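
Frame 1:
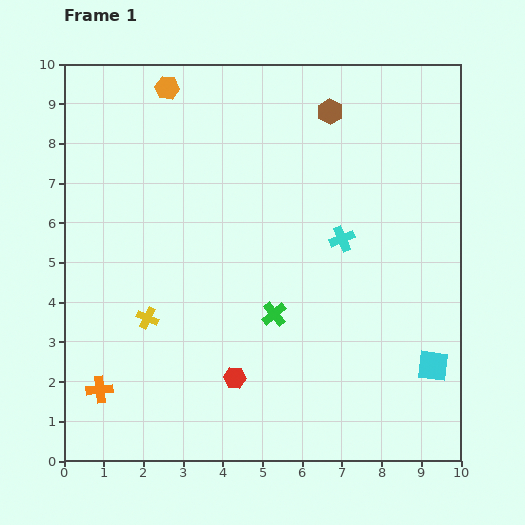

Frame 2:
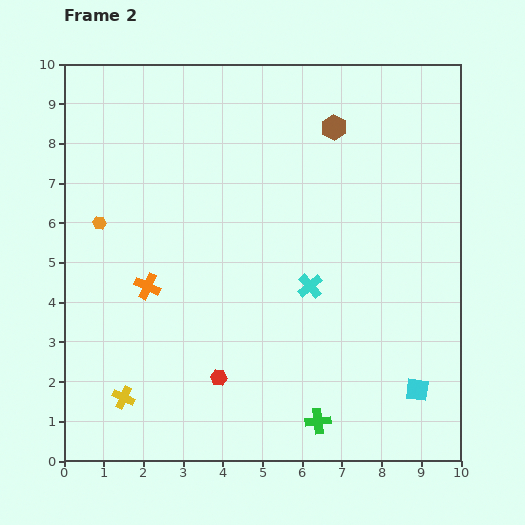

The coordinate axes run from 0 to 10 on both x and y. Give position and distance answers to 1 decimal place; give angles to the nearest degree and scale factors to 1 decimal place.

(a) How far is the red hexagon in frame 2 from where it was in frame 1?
0.4

The red hexagon moved from (4.3, 2.1) to (3.9, 2.1), a distance of √(0.4² + 0.0²) ≈ 0.4.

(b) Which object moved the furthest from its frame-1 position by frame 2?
the orange hexagon

(moved 3.8; next 2.9)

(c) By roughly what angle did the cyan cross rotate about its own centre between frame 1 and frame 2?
19° counter-clockwise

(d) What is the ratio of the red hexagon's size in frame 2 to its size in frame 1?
0.7×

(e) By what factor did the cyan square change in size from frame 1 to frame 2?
0.8×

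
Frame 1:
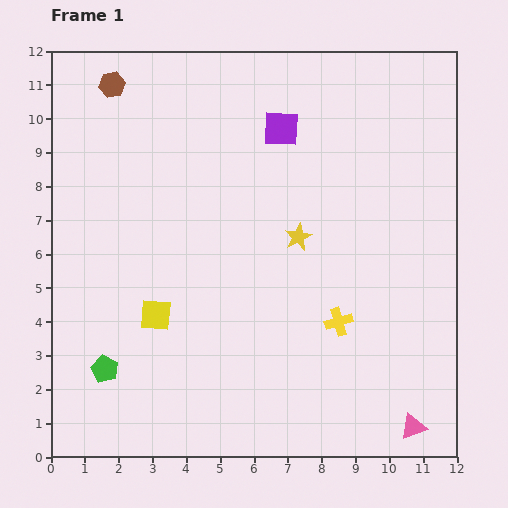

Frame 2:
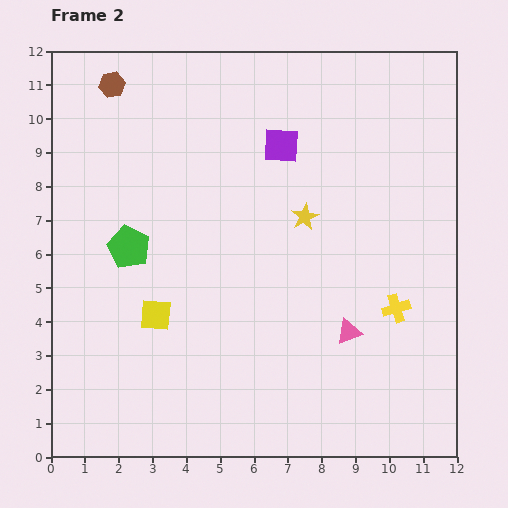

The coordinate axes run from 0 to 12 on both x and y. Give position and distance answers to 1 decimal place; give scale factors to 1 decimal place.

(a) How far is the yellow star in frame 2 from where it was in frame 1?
0.6

The yellow star moved from (7.3, 6.5) to (7.5, 7.1), a distance of √(0.2² + 0.6²) ≈ 0.6.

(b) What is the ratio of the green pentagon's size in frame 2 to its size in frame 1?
1.6×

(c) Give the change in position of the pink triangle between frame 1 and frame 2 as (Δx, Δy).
(-1.9, 2.8)

The pink triangle was at (10.7, 0.9) in frame 1 and (8.8, 3.7) in frame 2.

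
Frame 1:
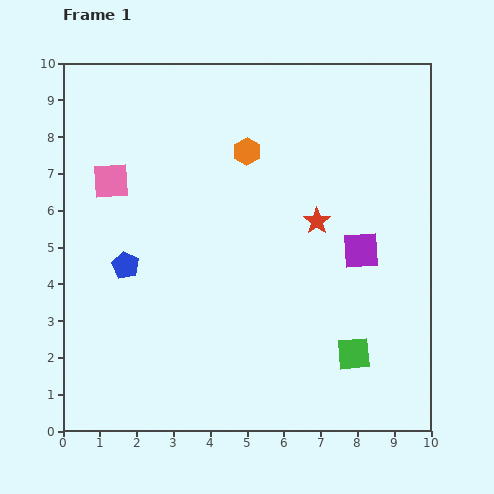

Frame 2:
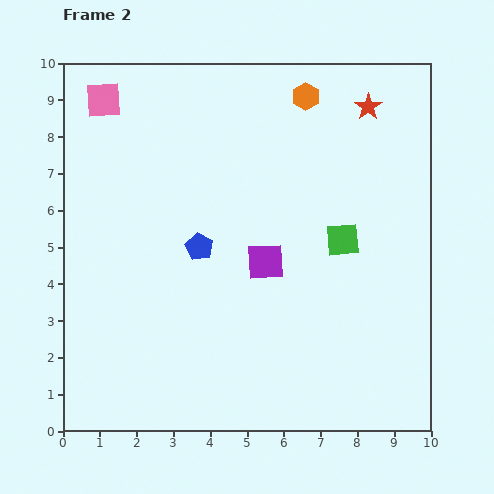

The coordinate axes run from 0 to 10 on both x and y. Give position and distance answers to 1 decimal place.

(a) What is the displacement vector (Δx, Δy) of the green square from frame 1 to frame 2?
(-0.3, 3.1)

The green square was at (7.9, 2.1) in frame 1 and (7.6, 5.2) in frame 2.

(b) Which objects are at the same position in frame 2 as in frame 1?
none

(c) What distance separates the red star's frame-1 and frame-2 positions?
3.4

The red star moved from (6.9, 5.7) to (8.3, 8.8), a distance of √(1.4² + 3.1²) ≈ 3.4.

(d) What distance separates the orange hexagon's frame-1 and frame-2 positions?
2.2

The orange hexagon moved from (5.0, 7.6) to (6.6, 9.1), a distance of √(1.6² + 1.5²) ≈ 2.2.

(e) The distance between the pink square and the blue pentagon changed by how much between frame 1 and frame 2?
+2.5

Distance in frame 1: 2.3. Distance in frame 2: 4.8.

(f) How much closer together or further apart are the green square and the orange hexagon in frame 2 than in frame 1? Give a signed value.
-2.2

Distance in frame 1: 6.2. Distance in frame 2: 4.0.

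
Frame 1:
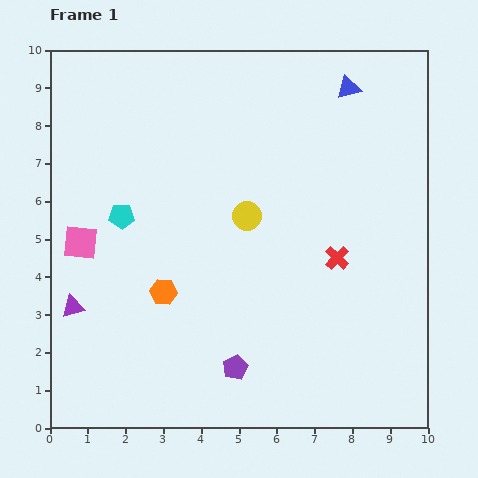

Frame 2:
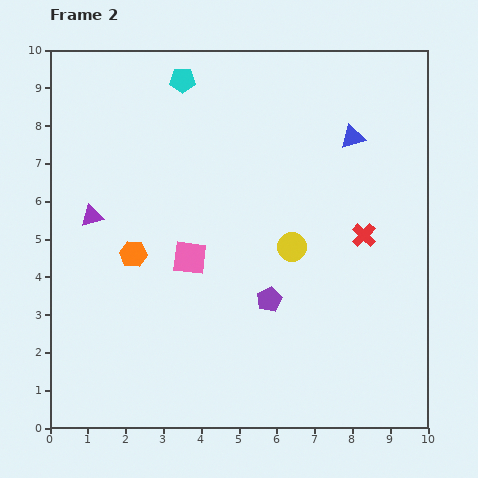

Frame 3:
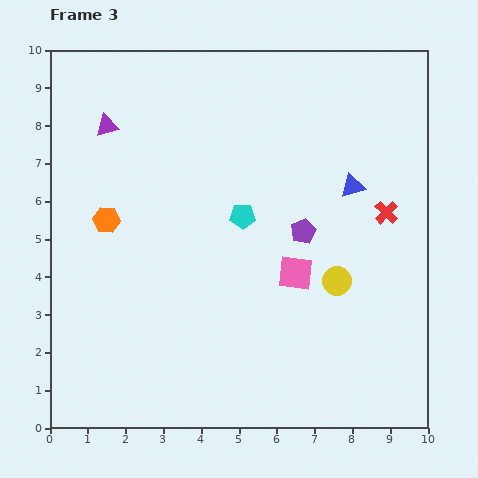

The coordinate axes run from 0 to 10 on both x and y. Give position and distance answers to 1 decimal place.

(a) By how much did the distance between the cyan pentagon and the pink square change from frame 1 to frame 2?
+3.4

Distance in frame 1: 1.3. Distance in frame 2: 4.7.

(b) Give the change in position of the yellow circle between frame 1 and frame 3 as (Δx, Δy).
(2.4, -1.7)

The yellow circle was at (5.2, 5.6) in frame 1 and (7.6, 3.9) in frame 3.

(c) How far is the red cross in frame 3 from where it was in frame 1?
1.8

The red cross moved from (7.6, 4.5) to (8.9, 5.7), a distance of √(1.3² + 1.2²) ≈ 1.8.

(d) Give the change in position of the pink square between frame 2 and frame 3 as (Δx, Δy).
(2.8, -0.4)

The pink square was at (3.7, 4.5) in frame 2 and (6.5, 4.1) in frame 3.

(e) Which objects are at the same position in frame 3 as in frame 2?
none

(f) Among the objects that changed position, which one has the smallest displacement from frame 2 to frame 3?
the red cross

(moved 0.8)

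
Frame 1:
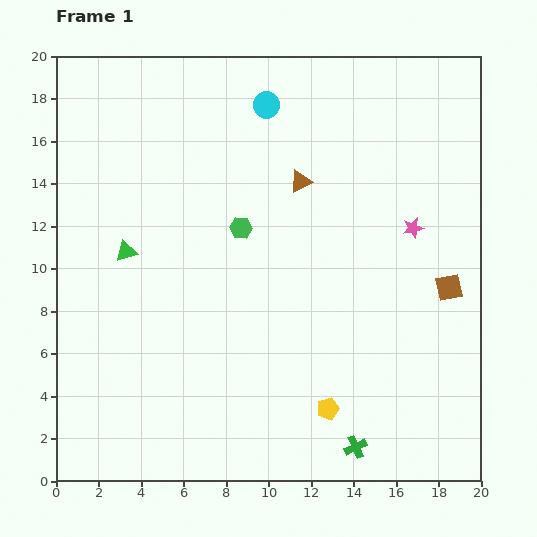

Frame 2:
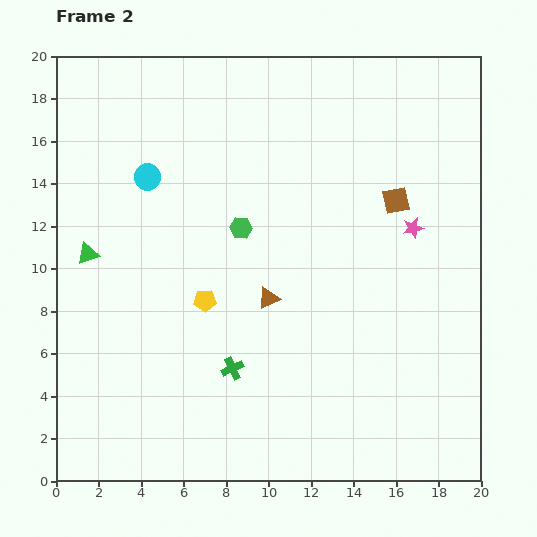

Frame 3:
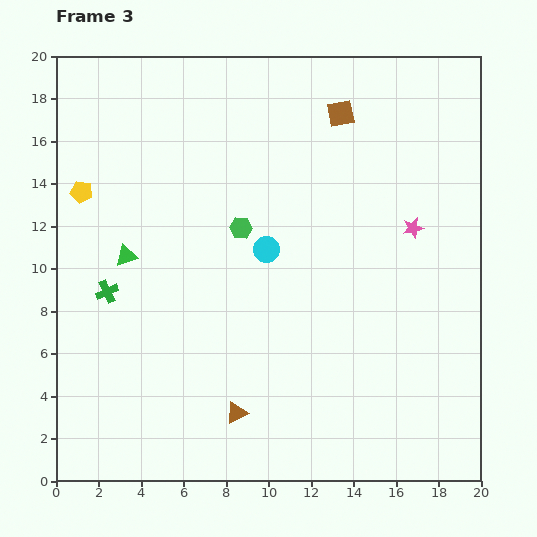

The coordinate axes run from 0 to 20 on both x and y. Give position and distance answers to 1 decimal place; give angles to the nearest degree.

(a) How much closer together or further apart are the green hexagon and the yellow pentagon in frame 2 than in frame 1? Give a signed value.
-5.6

Distance in frame 1: 9.4. Distance in frame 2: 3.8.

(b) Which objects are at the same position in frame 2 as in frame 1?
the green hexagon, the pink star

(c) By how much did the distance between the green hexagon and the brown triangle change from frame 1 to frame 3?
+5.1

Distance in frame 1: 3.6. Distance in frame 3: 8.7.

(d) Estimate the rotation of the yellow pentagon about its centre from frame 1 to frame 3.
30° clockwise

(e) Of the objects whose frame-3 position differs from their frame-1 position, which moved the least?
the green triangle

(moved 0.2)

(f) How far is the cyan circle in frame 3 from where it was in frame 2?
6.6

The cyan circle moved from (4.3, 14.3) to (9.9, 10.9), a distance of √(5.6² + 3.4²) ≈ 6.6.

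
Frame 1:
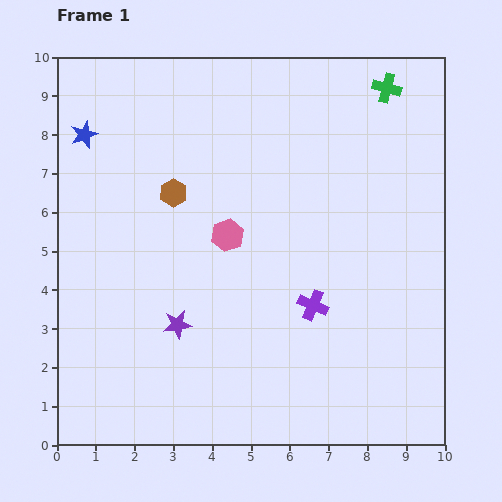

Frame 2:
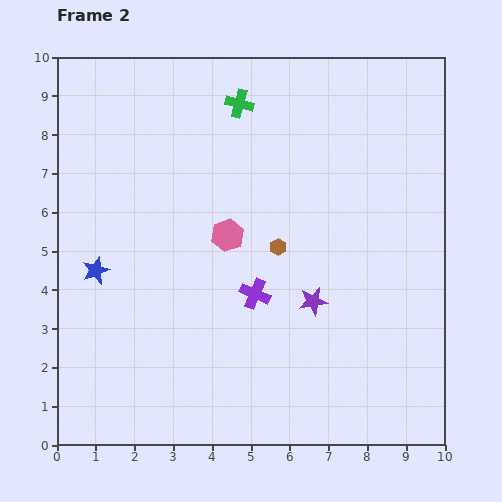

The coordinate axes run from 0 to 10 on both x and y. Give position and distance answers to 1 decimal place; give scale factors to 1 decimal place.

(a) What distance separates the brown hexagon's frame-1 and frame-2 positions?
3.0

The brown hexagon moved from (3.0, 6.5) to (5.7, 5.1), a distance of √(2.7² + 1.4²) ≈ 3.0.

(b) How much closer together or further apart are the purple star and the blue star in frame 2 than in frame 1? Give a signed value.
+0.2

Distance in frame 1: 5.5. Distance in frame 2: 5.7.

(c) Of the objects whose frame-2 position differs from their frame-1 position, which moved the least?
the purple cross

(moved 1.5)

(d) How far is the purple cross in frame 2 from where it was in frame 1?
1.5

The purple cross moved from (6.6, 3.6) to (5.1, 3.9), a distance of √(1.5² + 0.3²) ≈ 1.5.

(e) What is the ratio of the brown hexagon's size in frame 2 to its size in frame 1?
0.6×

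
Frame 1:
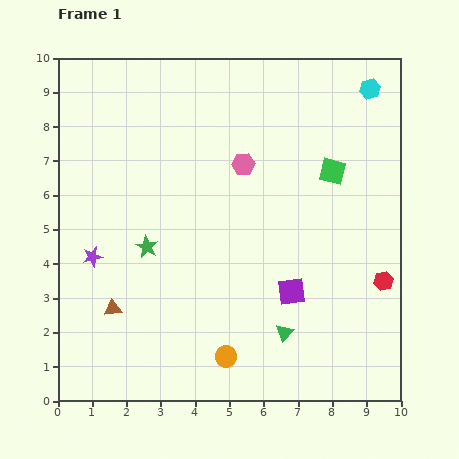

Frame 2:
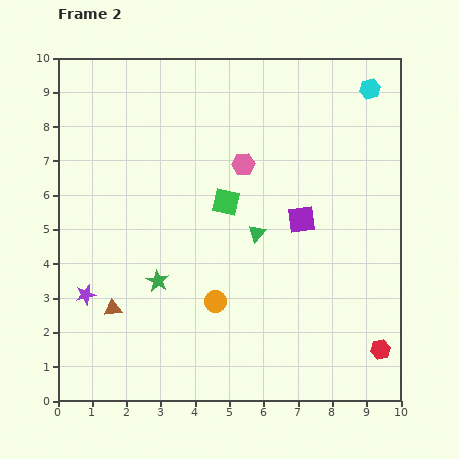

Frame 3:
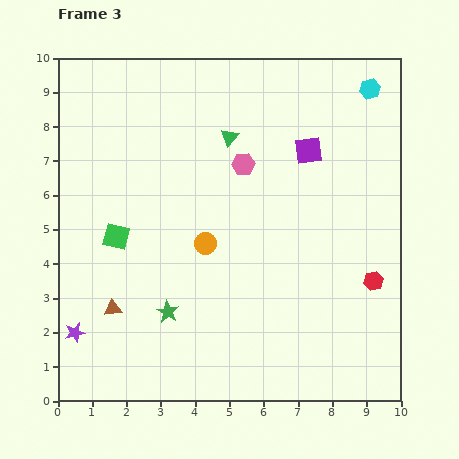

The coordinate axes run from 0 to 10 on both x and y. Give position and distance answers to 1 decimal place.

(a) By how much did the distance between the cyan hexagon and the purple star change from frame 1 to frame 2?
+0.7

Distance in frame 1: 9.5. Distance in frame 2: 10.2.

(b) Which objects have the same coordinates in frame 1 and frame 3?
the cyan hexagon, the pink hexagon, the brown triangle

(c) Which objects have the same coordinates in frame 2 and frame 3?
the cyan hexagon, the pink hexagon, the brown triangle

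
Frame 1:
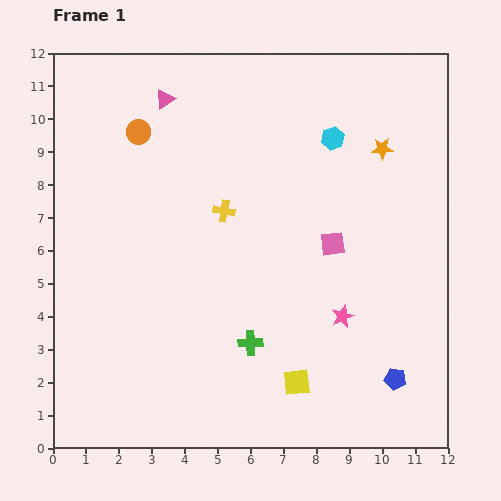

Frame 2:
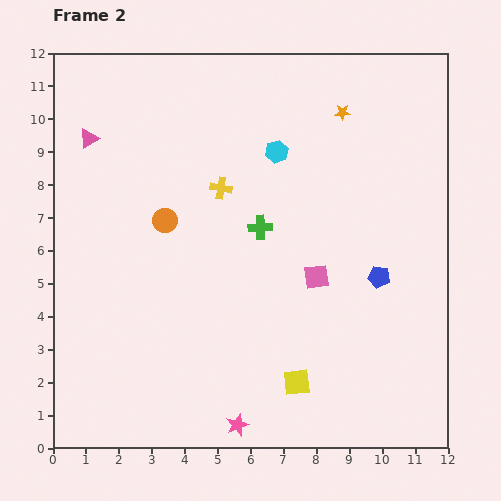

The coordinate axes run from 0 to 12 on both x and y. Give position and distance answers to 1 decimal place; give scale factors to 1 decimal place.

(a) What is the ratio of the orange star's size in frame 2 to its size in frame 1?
0.7×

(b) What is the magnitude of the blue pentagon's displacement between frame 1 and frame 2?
3.1

The blue pentagon moved from (10.4, 2.1) to (9.9, 5.2), a distance of √(0.5² + 3.1²) ≈ 3.1.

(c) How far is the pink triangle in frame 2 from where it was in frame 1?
2.6

The pink triangle moved from (3.4, 10.6) to (1.1, 9.4), a distance of √(2.3² + 1.2²) ≈ 2.6.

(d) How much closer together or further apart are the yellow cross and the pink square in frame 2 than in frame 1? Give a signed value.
+0.6

Distance in frame 1: 3.4. Distance in frame 2: 4.0.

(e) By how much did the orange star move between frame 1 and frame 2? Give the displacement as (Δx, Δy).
(-1.2, 1.1)

The orange star was at (10.0, 9.1) in frame 1 and (8.8, 10.2) in frame 2.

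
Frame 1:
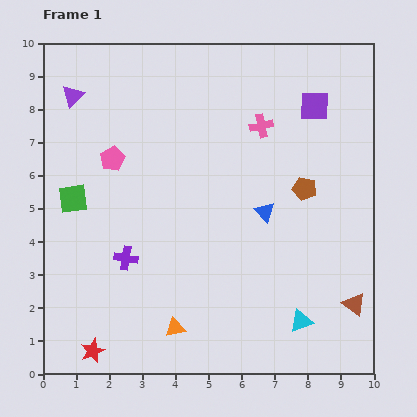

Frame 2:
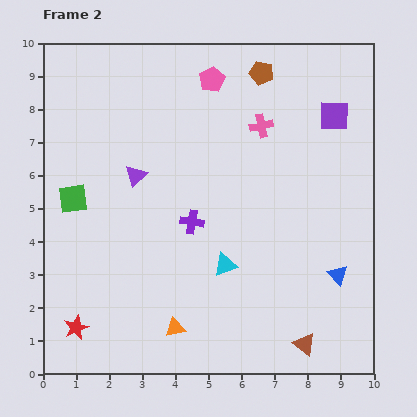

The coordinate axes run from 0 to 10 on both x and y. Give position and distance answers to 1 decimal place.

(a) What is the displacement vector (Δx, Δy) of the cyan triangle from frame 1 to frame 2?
(-2.3, 1.7)

The cyan triangle was at (7.8, 1.6) in frame 1 and (5.5, 3.3) in frame 2.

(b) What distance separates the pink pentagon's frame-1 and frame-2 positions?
3.8

The pink pentagon moved from (2.1, 6.5) to (5.1, 8.9), a distance of √(3.0² + 2.4²) ≈ 3.8.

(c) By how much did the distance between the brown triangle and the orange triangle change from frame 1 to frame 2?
-1.5

Distance in frame 1: 5.4. Distance in frame 2: 3.9.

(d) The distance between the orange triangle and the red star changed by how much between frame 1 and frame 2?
+0.4

Distance in frame 1: 2.6. Distance in frame 2: 3.0.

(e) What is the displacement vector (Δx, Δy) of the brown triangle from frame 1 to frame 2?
(-1.5, -1.2)

The brown triangle was at (9.4, 2.1) in frame 1 and (7.9, 0.9) in frame 2.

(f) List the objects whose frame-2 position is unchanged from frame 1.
the pink cross, the orange triangle, the green square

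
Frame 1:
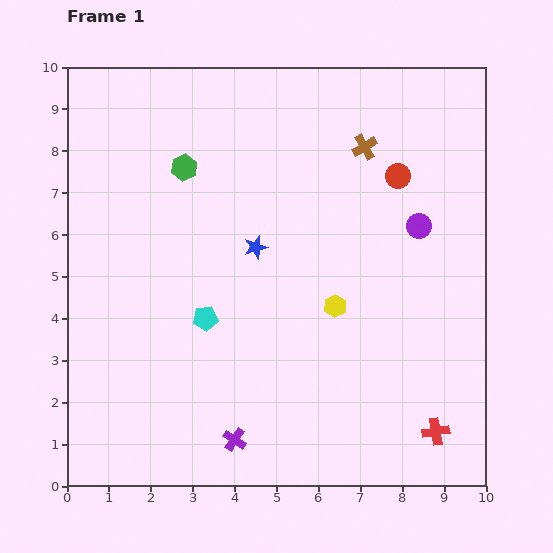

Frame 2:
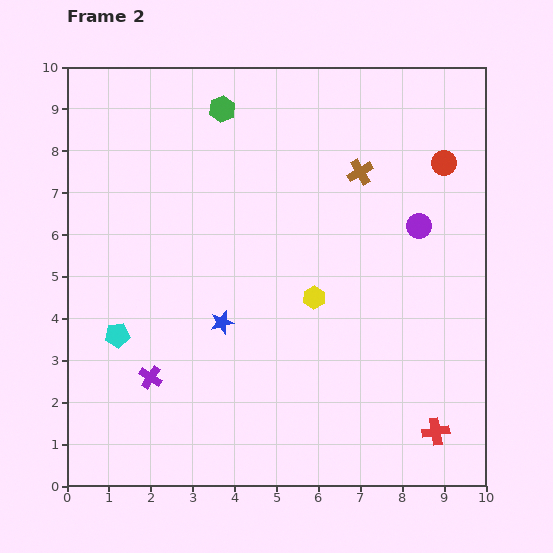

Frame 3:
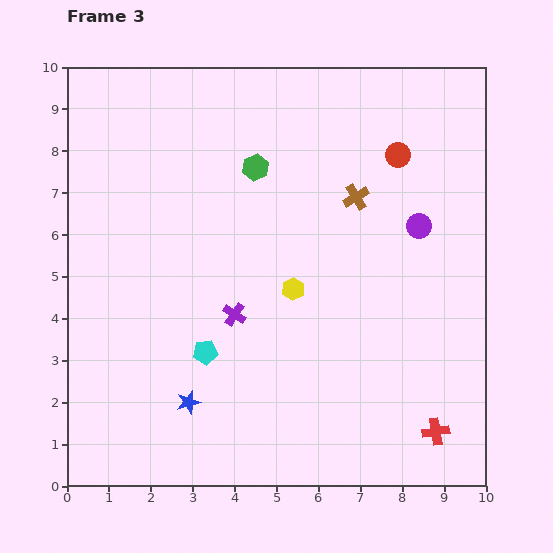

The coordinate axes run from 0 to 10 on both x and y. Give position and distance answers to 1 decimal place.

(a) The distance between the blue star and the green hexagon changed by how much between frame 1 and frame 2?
+2.6

Distance in frame 1: 2.5. Distance in frame 2: 5.1.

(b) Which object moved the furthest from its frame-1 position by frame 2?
the purple cross

(moved 2.5; next 2.1)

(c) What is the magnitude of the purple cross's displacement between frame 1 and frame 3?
3.0

The purple cross moved from (4.0, 1.1) to (4.0, 4.1), a distance of √(0.0² + 3.0²) ≈ 3.0.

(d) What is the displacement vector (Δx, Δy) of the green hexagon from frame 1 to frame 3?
(1.7, 0.0)

The green hexagon was at (2.8, 7.6) in frame 1 and (4.5, 7.6) in frame 3.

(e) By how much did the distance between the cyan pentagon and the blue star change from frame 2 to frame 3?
-1.2

Distance in frame 2: 2.5. Distance in frame 3: 1.3.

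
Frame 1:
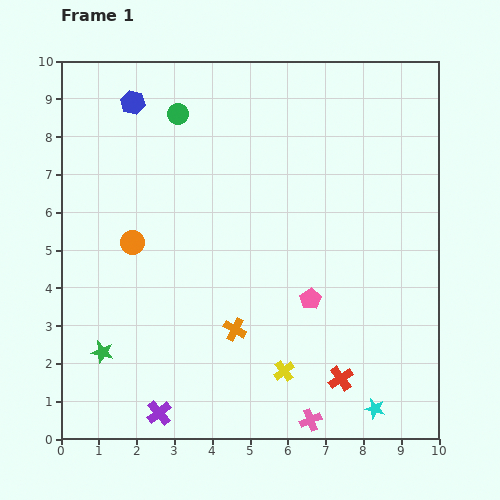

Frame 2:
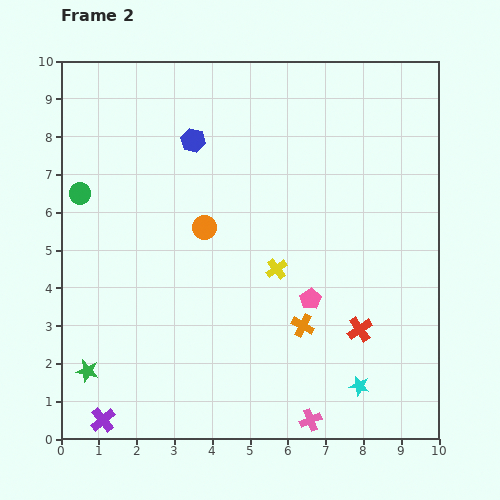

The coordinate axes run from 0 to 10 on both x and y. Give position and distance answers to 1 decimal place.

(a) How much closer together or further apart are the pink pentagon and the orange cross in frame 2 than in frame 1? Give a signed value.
-1.5

Distance in frame 1: 2.2. Distance in frame 2: 0.7.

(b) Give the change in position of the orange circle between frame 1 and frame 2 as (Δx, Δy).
(1.9, 0.4)

The orange circle was at (1.9, 5.2) in frame 1 and (3.8, 5.6) in frame 2.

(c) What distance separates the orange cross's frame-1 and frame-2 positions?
1.8

The orange cross moved from (4.6, 2.9) to (6.4, 3.0), a distance of √(1.8² + 0.1²) ≈ 1.8.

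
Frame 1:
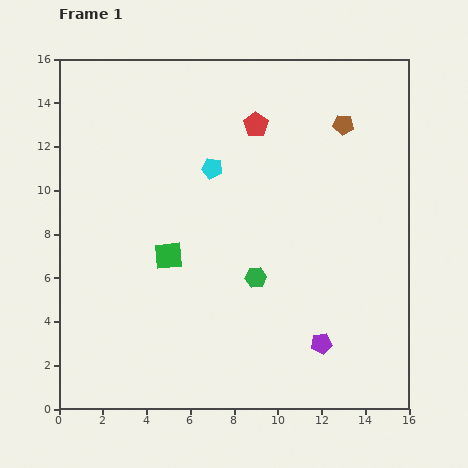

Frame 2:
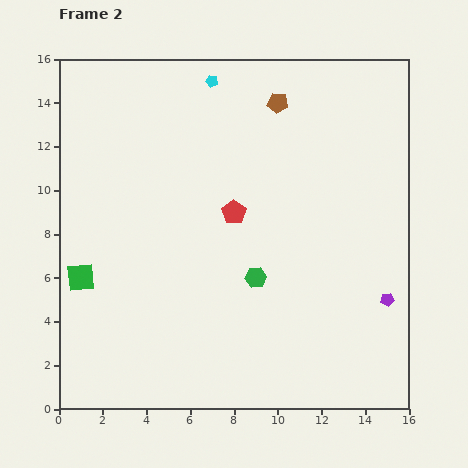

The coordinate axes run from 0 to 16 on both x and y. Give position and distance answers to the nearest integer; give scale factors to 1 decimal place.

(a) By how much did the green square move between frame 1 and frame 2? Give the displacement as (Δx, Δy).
(-4, -1)

The green square was at (5, 7) in frame 1 and (1, 6) in frame 2.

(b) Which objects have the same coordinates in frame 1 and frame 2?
the green hexagon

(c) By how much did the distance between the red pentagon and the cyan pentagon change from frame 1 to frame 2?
+3

Distance in frame 1: 3. Distance in frame 2: 6.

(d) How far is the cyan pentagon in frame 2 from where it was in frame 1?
4

The cyan pentagon moved from (7, 11) to (7, 15), a distance of √(0² + 4²) ≈ 4.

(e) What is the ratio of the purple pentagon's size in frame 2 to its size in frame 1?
0.7×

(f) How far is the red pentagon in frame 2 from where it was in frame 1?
4

The red pentagon moved from (9, 13) to (8, 9), a distance of √(1² + 4²) ≈ 4.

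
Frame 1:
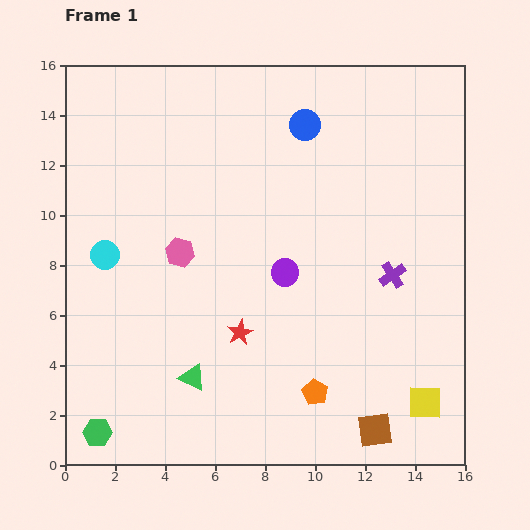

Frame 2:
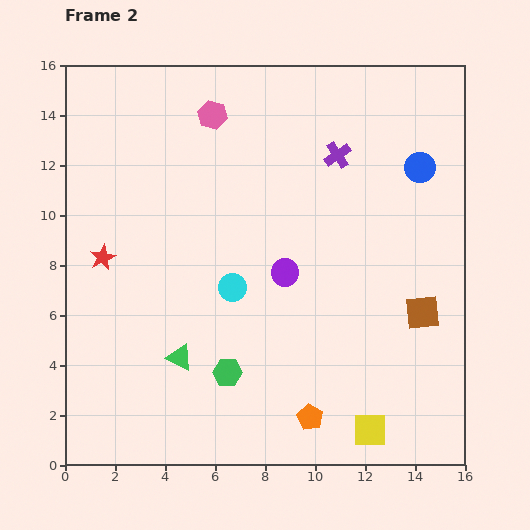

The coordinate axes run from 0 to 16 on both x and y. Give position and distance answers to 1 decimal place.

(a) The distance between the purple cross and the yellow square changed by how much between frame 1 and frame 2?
+5.8

Distance in frame 1: 5.3. Distance in frame 2: 11.1.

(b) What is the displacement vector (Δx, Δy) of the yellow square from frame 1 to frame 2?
(-2.2, -1.1)

The yellow square was at (14.4, 2.5) in frame 1 and (12.2, 1.4) in frame 2.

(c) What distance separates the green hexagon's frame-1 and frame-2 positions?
5.7

The green hexagon moved from (1.3, 1.3) to (6.5, 3.7), a distance of √(5.2² + 2.4²) ≈ 5.7.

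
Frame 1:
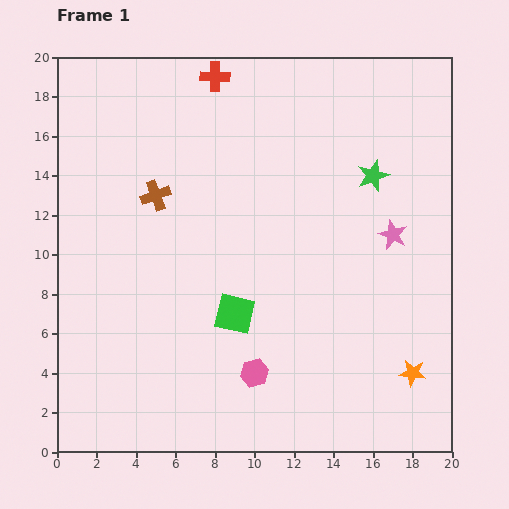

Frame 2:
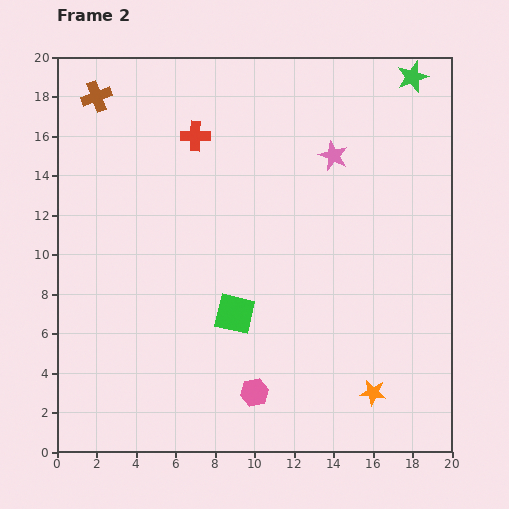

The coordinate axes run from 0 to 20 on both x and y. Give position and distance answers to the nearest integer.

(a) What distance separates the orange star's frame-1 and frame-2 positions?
2

The orange star moved from (18, 4) to (16, 3), a distance of √(2² + 1²) ≈ 2.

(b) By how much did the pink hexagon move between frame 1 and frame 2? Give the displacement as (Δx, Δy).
(0, -1)

The pink hexagon was at (10, 4) in frame 1 and (10, 3) in frame 2.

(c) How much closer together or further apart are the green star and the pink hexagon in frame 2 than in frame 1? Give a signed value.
+6

Distance in frame 1: 12. Distance in frame 2: 18.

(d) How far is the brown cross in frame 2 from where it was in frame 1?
6

The brown cross moved from (5, 13) to (2, 18), a distance of √(3² + 5²) ≈ 6.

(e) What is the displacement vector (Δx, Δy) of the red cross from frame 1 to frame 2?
(-1, -3)

The red cross was at (8, 19) in frame 1 and (7, 16) in frame 2.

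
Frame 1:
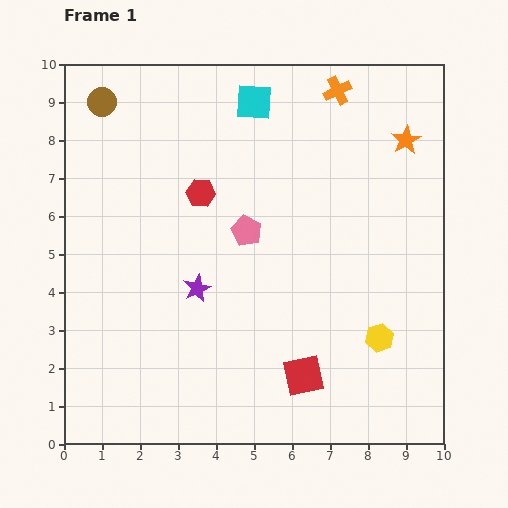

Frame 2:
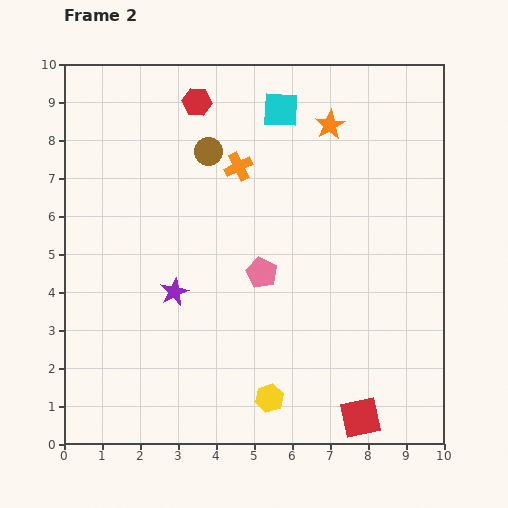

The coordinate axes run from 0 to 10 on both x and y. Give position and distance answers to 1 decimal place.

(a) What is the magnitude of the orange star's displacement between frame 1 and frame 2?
2.0

The orange star moved from (9.0, 8.0) to (7.0, 8.4), a distance of √(2.0² + 0.4²) ≈ 2.0.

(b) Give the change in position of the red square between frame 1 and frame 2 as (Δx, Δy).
(1.5, -1.1)

The red square was at (6.3, 1.8) in frame 1 and (7.8, 0.7) in frame 2.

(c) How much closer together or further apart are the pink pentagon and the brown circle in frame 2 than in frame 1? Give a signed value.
-1.6

Distance in frame 1: 5.1. Distance in frame 2: 3.5.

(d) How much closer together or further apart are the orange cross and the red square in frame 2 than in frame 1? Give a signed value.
-0.3

Distance in frame 1: 7.6. Distance in frame 2: 7.3.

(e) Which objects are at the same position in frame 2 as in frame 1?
none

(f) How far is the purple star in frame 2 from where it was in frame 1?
0.6

The purple star moved from (3.5, 4.1) to (2.9, 4.0), a distance of √(0.6² + 0.1²) ≈ 0.6.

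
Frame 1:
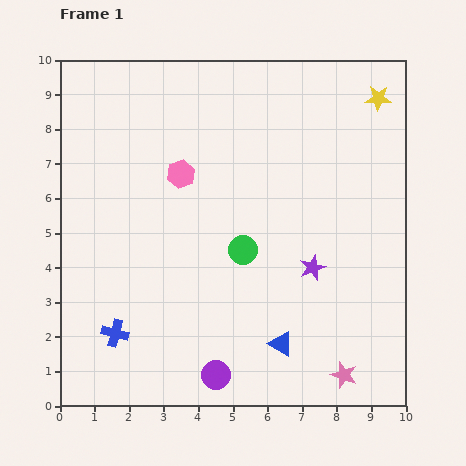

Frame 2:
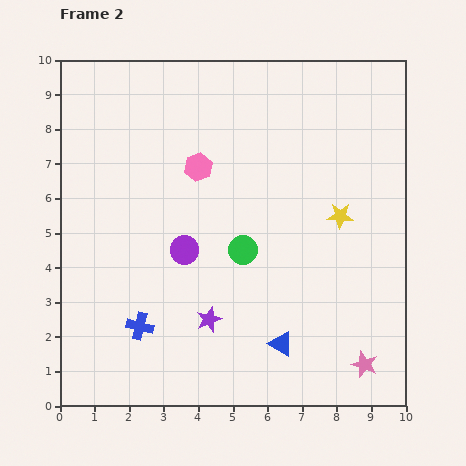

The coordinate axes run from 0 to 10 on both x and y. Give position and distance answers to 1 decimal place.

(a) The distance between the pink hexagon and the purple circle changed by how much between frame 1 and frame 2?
-3.5

Distance in frame 1: 5.9. Distance in frame 2: 2.4.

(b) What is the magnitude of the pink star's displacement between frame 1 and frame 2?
0.7

The pink star moved from (8.2, 0.9) to (8.8, 1.2), a distance of √(0.6² + 0.3²) ≈ 0.7.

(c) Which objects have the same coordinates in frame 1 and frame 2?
the green circle, the blue triangle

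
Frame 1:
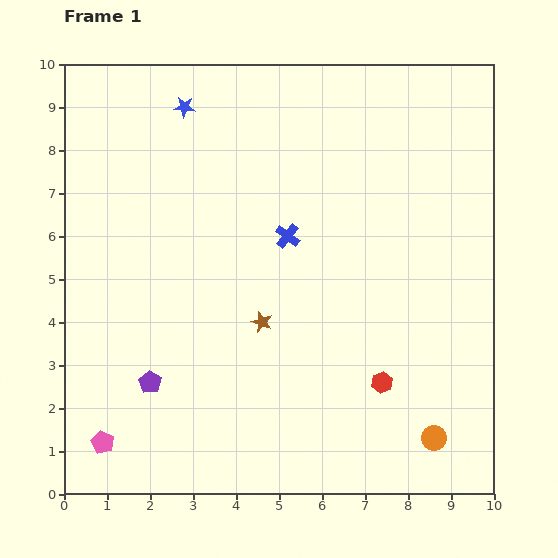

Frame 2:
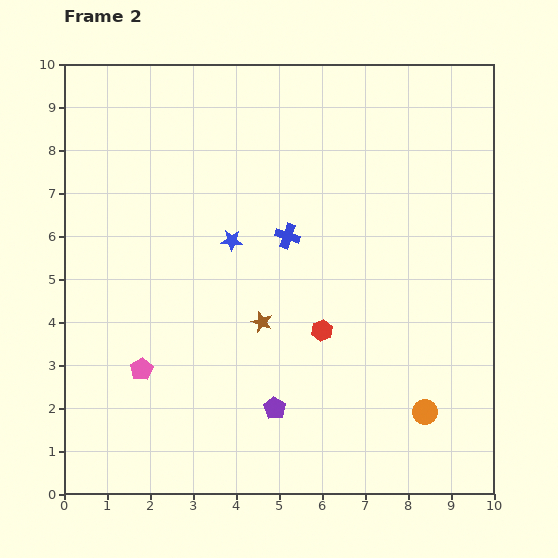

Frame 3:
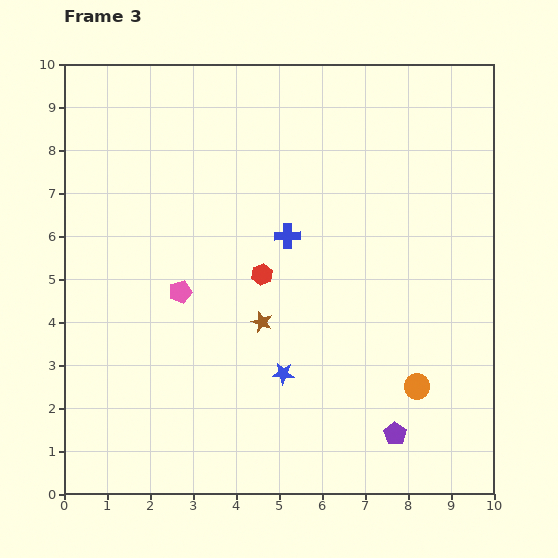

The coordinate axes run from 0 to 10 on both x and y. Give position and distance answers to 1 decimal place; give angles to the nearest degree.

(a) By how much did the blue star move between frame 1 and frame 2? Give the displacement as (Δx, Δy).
(1.1, -3.1)

The blue star was at (2.8, 9.0) in frame 1 and (3.9, 5.9) in frame 2.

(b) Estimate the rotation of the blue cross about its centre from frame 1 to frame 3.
38° counter-clockwise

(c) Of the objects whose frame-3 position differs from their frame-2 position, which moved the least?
the orange circle

(moved 0.6)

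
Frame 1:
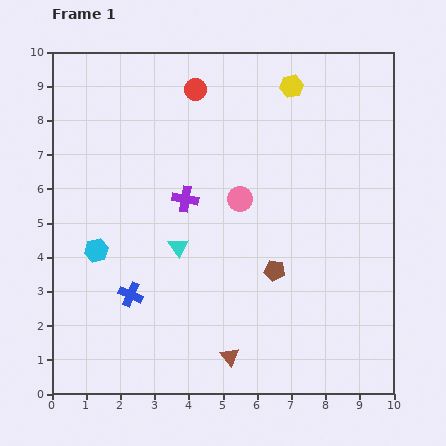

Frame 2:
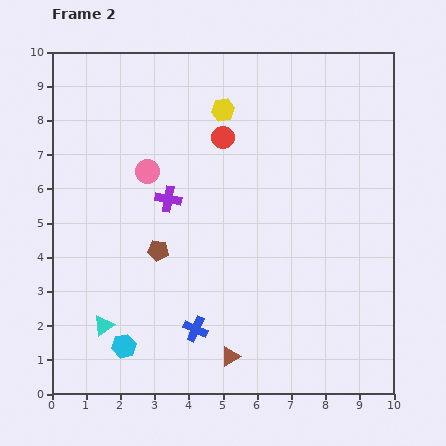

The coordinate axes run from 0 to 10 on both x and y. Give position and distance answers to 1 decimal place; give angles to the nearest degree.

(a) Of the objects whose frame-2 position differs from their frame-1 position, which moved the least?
the purple cross

(moved 0.5)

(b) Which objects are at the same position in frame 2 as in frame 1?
the brown triangle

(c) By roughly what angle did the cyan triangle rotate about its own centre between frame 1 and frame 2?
30° clockwise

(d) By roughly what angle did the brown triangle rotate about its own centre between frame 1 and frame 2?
36° clockwise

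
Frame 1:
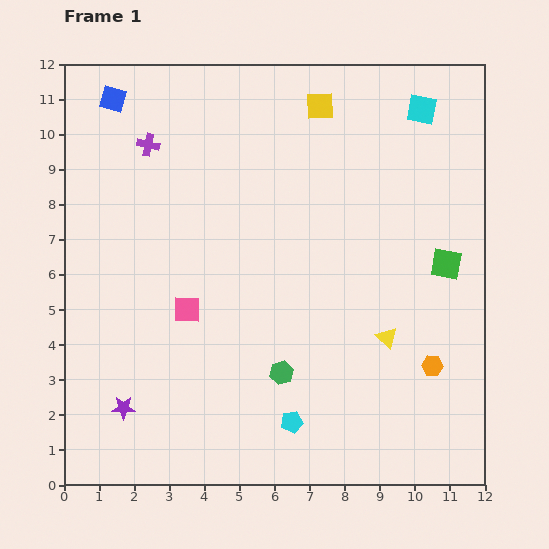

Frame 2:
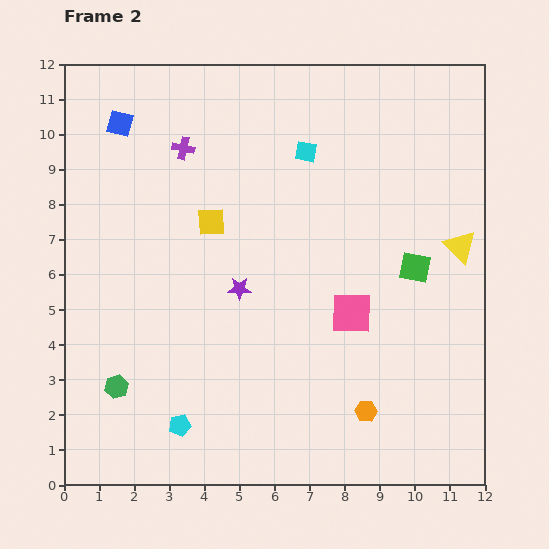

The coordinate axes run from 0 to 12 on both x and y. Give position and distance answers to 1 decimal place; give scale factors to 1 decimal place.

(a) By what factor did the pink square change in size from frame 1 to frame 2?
1.5×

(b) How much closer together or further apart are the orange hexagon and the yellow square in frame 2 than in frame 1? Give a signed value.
-1.1

Distance in frame 1: 8.1. Distance in frame 2: 7.0.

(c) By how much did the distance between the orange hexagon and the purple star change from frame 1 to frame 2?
-3.9

Distance in frame 1: 8.9. Distance in frame 2: 5.0.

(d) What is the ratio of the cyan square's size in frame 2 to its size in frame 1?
0.7×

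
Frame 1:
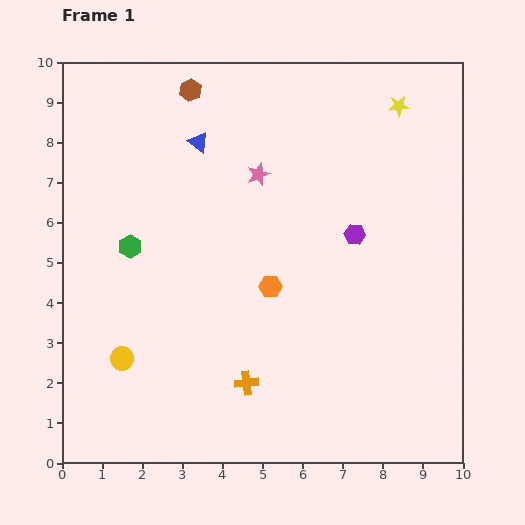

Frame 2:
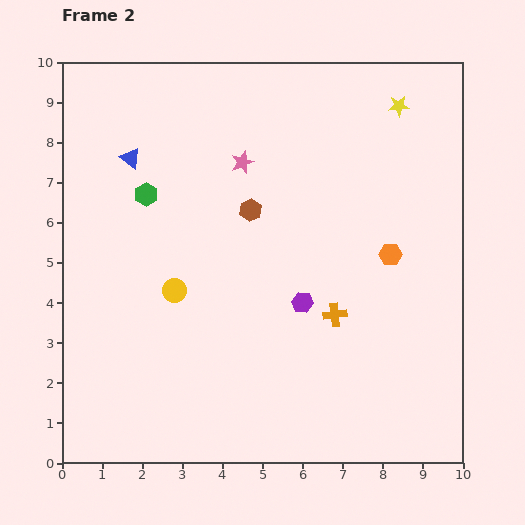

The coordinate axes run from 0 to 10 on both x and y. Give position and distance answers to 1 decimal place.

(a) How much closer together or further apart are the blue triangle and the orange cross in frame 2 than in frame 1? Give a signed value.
+0.3

Distance in frame 1: 6.1. Distance in frame 2: 6.4.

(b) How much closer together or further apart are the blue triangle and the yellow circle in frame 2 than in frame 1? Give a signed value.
-2.2

Distance in frame 1: 5.7. Distance in frame 2: 3.5.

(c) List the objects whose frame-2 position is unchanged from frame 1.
the yellow star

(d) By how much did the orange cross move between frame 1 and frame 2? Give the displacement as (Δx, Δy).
(2.2, 1.7)

The orange cross was at (4.6, 2.0) in frame 1 and (6.8, 3.7) in frame 2.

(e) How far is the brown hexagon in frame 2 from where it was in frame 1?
3.4

The brown hexagon moved from (3.2, 9.3) to (4.7, 6.3), a distance of √(1.5² + 3.0²) ≈ 3.4.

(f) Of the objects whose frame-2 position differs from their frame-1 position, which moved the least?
the pink star

(moved 0.5)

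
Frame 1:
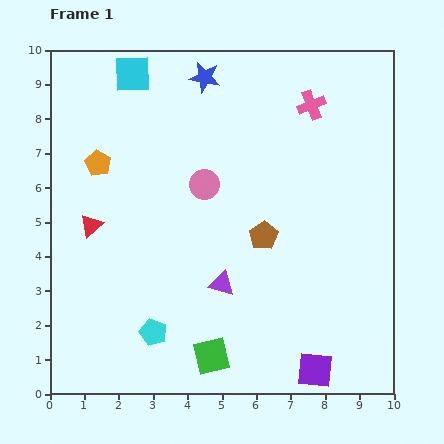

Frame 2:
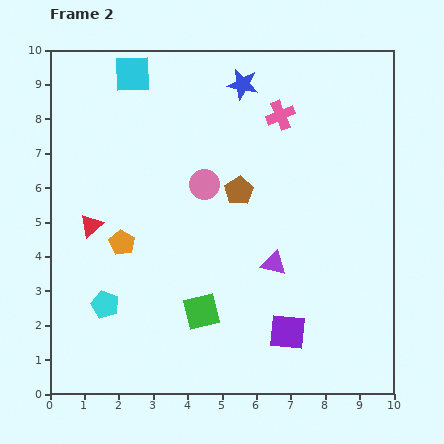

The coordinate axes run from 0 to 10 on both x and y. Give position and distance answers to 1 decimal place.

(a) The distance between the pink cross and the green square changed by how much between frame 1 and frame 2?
-1.8

Distance in frame 1: 7.9. Distance in frame 2: 6.1.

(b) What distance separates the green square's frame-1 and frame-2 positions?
1.3

The green square moved from (4.7, 1.1) to (4.4, 2.4), a distance of √(0.3² + 1.3²) ≈ 1.3.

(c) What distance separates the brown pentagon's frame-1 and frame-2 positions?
1.5

The brown pentagon moved from (6.2, 4.6) to (5.5, 5.9), a distance of √(0.7² + 1.3²) ≈ 1.5.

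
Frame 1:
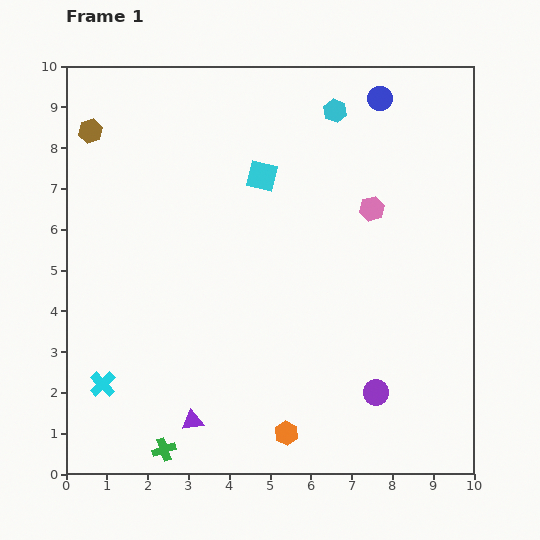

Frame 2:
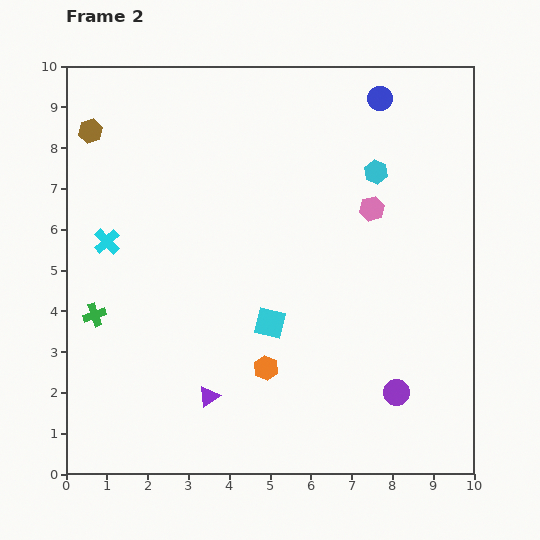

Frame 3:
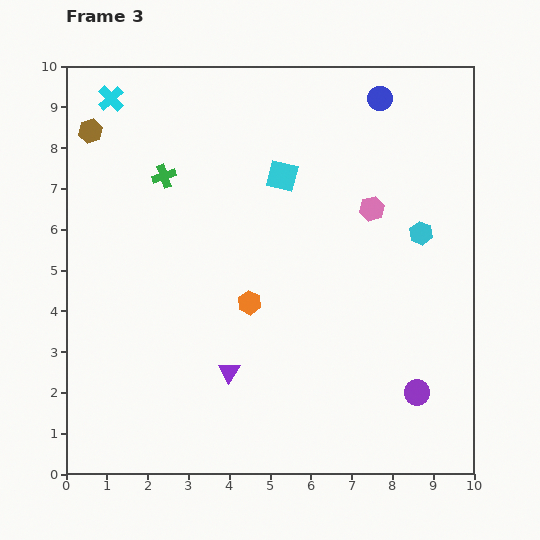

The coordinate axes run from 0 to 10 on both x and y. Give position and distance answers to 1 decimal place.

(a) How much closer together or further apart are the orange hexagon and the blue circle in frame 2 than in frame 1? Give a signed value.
-1.3

Distance in frame 1: 8.5. Distance in frame 2: 7.2.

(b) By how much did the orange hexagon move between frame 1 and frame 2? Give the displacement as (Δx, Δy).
(-0.5, 1.6)

The orange hexagon was at (5.4, 1.0) in frame 1 and (4.9, 2.6) in frame 2.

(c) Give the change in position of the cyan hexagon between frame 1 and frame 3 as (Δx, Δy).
(2.1, -3.0)

The cyan hexagon was at (6.6, 8.9) in frame 1 and (8.7, 5.9) in frame 3.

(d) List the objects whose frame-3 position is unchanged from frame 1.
the blue circle, the brown hexagon, the pink hexagon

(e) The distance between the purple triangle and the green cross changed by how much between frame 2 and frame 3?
+1.7

Distance in frame 2: 3.4. Distance in frame 3: 5.1.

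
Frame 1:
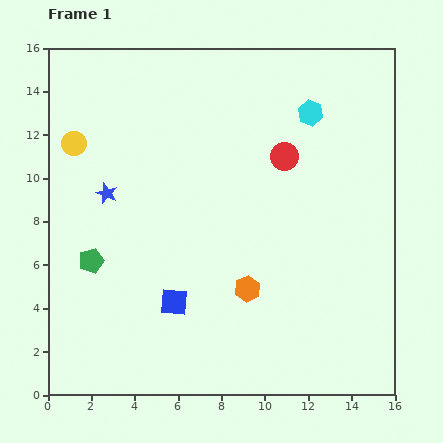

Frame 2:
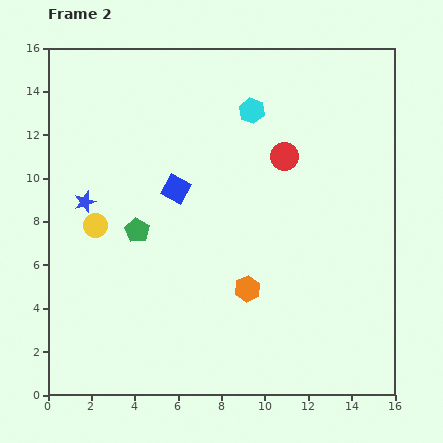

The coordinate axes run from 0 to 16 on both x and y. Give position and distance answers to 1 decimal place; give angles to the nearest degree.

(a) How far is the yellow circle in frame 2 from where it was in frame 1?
3.9

The yellow circle moved from (1.2, 11.6) to (2.2, 7.8), a distance of √(1.0² + 3.8²) ≈ 3.9.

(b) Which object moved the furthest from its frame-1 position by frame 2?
the blue square

(moved 5.2; next 3.9)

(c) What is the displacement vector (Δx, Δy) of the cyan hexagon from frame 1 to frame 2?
(-2.7, 0.1)

The cyan hexagon was at (12.1, 13.0) in frame 1 and (9.4, 13.1) in frame 2.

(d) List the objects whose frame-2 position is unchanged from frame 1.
the orange hexagon, the red circle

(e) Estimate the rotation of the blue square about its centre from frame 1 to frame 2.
24° clockwise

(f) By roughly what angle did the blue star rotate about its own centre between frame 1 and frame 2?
30° clockwise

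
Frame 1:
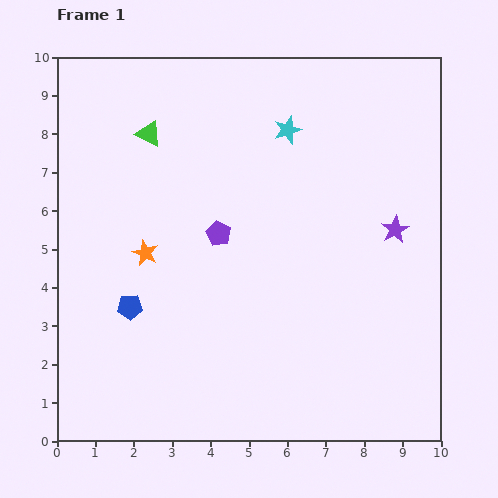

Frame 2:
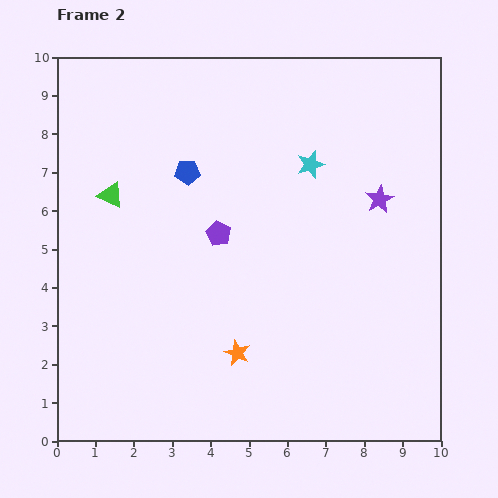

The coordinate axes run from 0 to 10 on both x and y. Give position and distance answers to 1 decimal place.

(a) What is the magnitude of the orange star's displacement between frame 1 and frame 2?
3.5

The orange star moved from (2.3, 4.9) to (4.7, 2.3), a distance of √(2.4² + 2.6²) ≈ 3.5.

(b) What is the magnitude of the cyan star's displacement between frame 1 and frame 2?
1.1

The cyan star moved from (6.0, 8.1) to (6.6, 7.2), a distance of √(0.6² + 0.9²) ≈ 1.1.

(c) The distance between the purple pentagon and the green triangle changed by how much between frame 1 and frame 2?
-0.2

Distance in frame 1: 3.2. Distance in frame 2: 3.0.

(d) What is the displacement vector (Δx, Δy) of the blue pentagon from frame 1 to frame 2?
(1.5, 3.5)

The blue pentagon was at (1.9, 3.5) in frame 1 and (3.4, 7.0) in frame 2.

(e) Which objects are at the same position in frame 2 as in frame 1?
the purple pentagon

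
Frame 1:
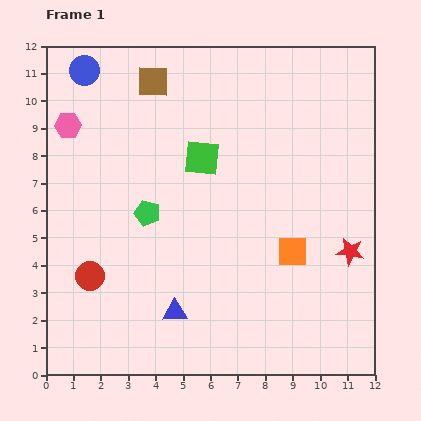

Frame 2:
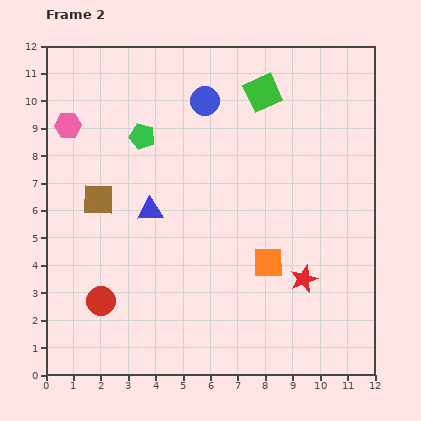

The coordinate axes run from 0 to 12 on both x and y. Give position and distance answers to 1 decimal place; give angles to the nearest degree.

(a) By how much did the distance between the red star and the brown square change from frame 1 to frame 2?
-1.5

Distance in frame 1: 9.5. Distance in frame 2: 8.0.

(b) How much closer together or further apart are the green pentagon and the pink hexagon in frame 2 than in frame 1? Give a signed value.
-1.6

Distance in frame 1: 4.3. Distance in frame 2: 2.7.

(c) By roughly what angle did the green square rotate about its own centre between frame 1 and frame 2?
30° counter-clockwise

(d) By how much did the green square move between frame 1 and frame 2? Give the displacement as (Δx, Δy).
(2.2, 2.4)

The green square was at (5.7, 7.9) in frame 1 and (7.9, 10.3) in frame 2.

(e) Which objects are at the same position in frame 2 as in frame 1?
the pink hexagon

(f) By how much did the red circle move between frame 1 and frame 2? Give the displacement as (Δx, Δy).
(0.4, -0.9)

The red circle was at (1.6, 3.6) in frame 1 and (2.0, 2.7) in frame 2.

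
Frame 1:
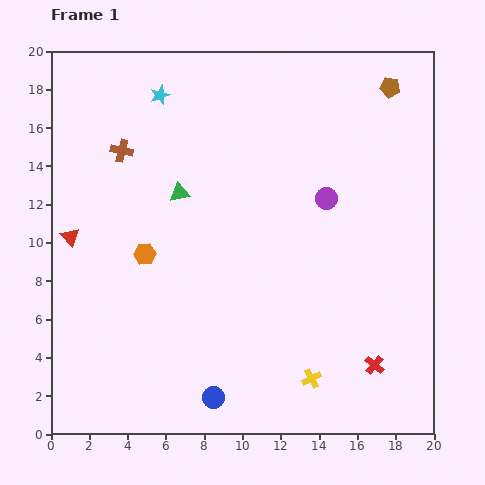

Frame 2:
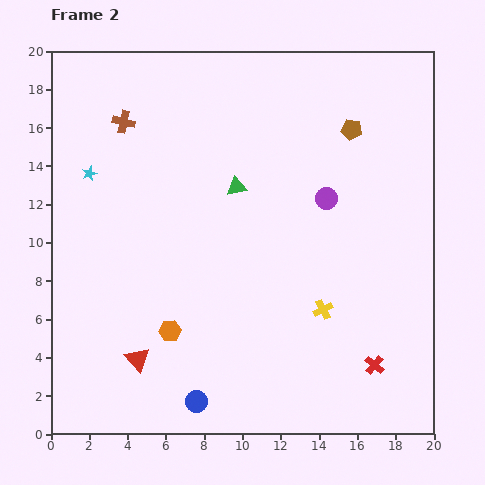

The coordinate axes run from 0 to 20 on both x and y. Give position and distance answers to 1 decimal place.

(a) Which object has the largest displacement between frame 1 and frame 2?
the red triangle

(moved 7.3; next 5.5)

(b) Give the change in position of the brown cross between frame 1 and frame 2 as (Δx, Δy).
(0.1, 1.5)

The brown cross was at (3.7, 14.8) in frame 1 and (3.8, 16.3) in frame 2.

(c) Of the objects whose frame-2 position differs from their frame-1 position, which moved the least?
the blue circle

(moved 0.9)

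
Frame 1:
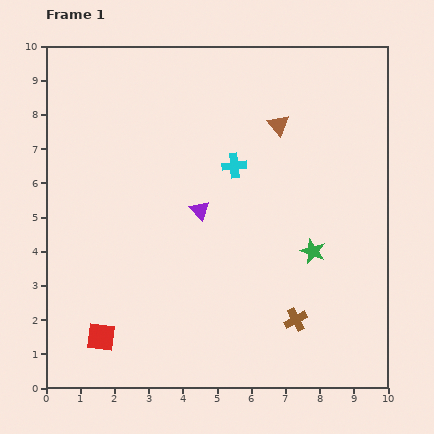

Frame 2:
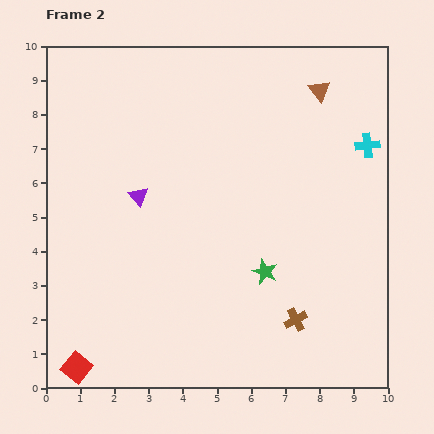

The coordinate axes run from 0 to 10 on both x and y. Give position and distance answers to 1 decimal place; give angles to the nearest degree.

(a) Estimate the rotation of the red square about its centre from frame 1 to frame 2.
32° clockwise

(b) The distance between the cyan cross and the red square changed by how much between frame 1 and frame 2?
+4.4

Distance in frame 1: 6.3. Distance in frame 2: 10.7.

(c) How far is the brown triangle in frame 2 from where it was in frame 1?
1.6

The brown triangle moved from (6.8, 7.7) to (8.0, 8.7), a distance of √(1.2² + 1.0²) ≈ 1.6.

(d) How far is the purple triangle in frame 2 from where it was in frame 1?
1.8

The purple triangle moved from (4.5, 5.2) to (2.7, 5.6), a distance of √(1.8² + 0.4²) ≈ 1.8.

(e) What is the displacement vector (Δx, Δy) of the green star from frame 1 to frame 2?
(-1.4, -0.6)

The green star was at (7.8, 4.0) in frame 1 and (6.4, 3.4) in frame 2.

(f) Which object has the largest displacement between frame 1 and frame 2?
the cyan cross

(moved 3.9; next 1.8)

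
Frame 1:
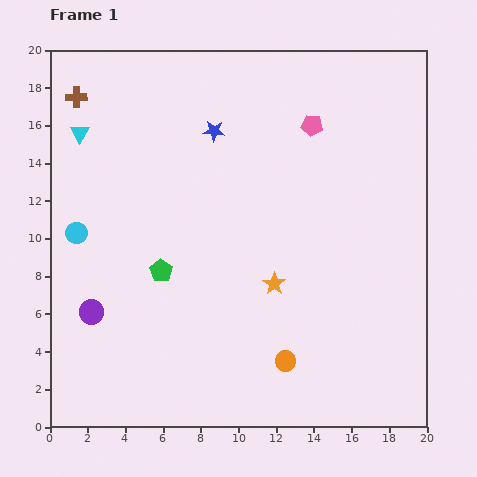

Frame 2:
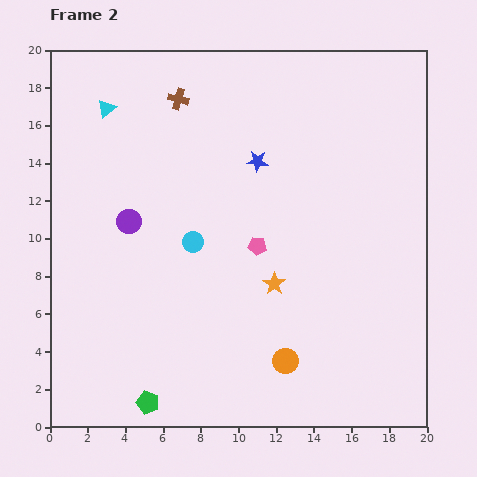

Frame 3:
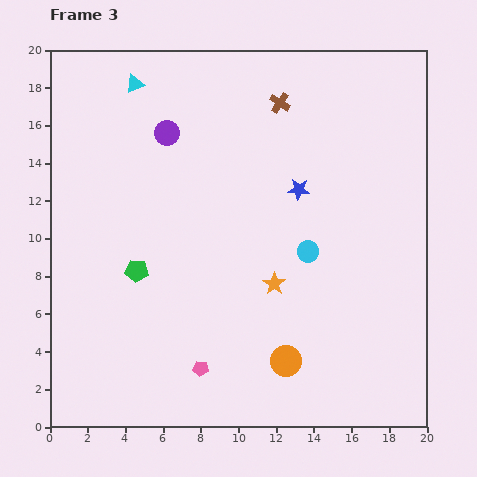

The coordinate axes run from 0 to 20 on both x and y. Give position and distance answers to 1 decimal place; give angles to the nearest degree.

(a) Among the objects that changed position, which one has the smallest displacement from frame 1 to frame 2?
the cyan triangle

(moved 1.9)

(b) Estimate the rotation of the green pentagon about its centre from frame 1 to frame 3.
30° counter-clockwise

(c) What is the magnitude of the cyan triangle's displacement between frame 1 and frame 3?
3.9

The cyan triangle moved from (1.6, 15.6) to (4.5, 18.2), a distance of √(2.9² + 2.6²) ≈ 3.9.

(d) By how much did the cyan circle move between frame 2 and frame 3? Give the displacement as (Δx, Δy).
(6.1, -0.5)

The cyan circle was at (7.6, 9.8) in frame 2 and (13.7, 9.3) in frame 3.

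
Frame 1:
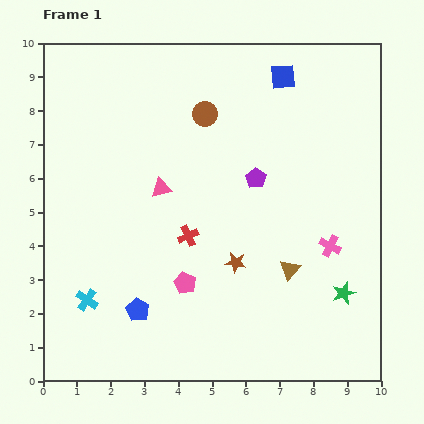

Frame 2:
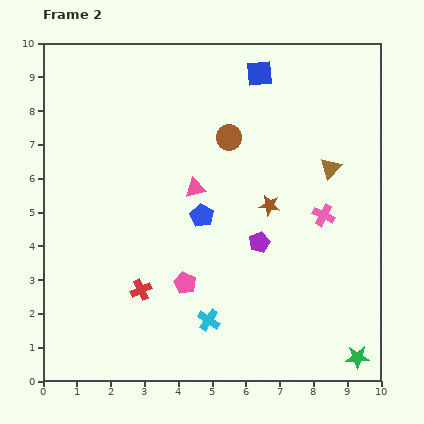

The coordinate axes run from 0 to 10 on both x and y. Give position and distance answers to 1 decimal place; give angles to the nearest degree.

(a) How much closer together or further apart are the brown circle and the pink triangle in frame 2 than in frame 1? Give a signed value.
-0.8

Distance in frame 1: 2.6. Distance in frame 2: 1.8.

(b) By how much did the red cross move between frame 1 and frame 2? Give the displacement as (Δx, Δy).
(-1.4, -1.6)

The red cross was at (4.3, 4.3) in frame 1 and (2.9, 2.7) in frame 2.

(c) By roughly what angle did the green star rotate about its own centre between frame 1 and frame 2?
18° clockwise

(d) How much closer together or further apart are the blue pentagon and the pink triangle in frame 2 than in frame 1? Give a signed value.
-2.9

Distance in frame 1: 3.7. Distance in frame 2: 0.8.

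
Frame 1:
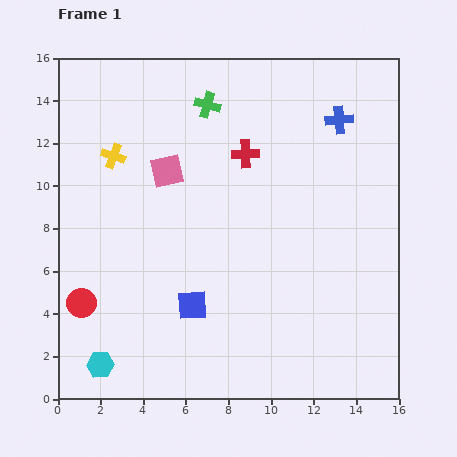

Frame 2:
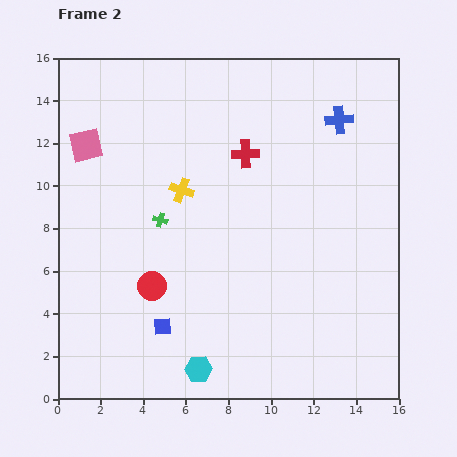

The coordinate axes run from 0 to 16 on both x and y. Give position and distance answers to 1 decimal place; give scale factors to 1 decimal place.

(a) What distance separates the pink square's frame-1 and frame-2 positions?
4.0

The pink square moved from (5.1, 10.7) to (1.3, 11.9), a distance of √(3.8² + 1.2²) ≈ 4.0.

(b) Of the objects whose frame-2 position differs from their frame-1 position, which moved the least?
the blue square

(moved 1.7)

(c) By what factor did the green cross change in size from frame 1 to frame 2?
0.6×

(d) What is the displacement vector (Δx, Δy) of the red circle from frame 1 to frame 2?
(3.3, 0.8)

The red circle was at (1.1, 4.5) in frame 1 and (4.4, 5.3) in frame 2.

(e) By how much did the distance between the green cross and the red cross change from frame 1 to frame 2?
+2.2

Distance in frame 1: 2.9. Distance in frame 2: 5.1.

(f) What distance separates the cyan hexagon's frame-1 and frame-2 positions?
4.6

The cyan hexagon moved from (2.0, 1.6) to (6.6, 1.4), a distance of √(4.6² + 0.2²) ≈ 4.6.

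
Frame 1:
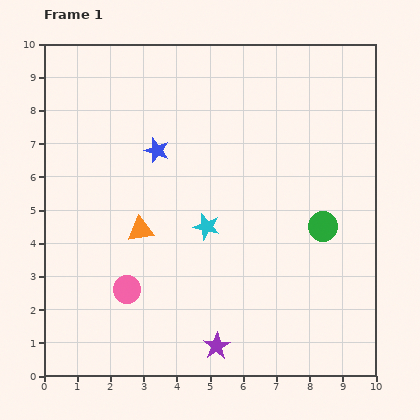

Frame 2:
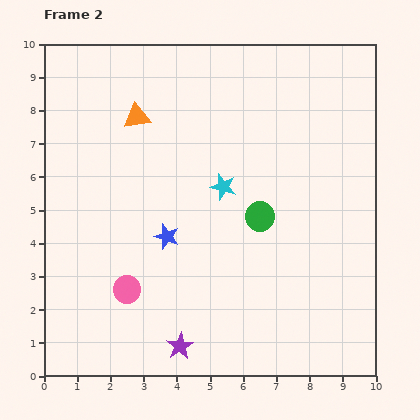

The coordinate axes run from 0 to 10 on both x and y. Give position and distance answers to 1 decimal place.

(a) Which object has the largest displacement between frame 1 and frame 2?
the orange triangle

(moved 3.4; next 2.6)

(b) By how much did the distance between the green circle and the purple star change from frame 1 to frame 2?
-0.2

Distance in frame 1: 4.8. Distance in frame 2: 4.6.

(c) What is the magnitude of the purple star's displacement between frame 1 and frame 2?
1.1

The purple star moved from (5.2, 0.9) to (4.1, 0.9), a distance of √(1.1² + 0.0²) ≈ 1.1.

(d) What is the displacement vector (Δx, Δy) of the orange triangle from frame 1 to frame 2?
(-0.1, 3.4)

The orange triangle was at (2.9, 4.4) in frame 1 and (2.8, 7.8) in frame 2.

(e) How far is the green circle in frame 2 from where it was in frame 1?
1.9

The green circle moved from (8.4, 4.5) to (6.5, 4.8), a distance of √(1.9² + 0.3²) ≈ 1.9.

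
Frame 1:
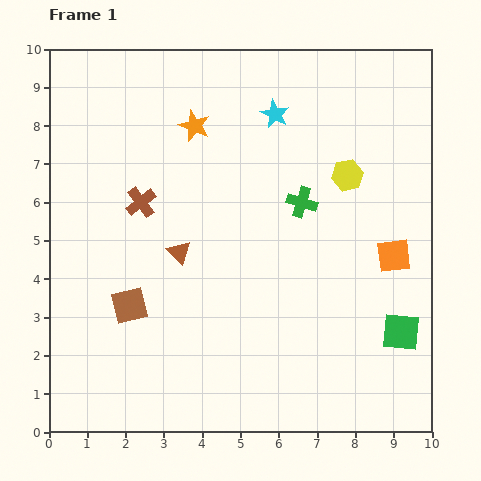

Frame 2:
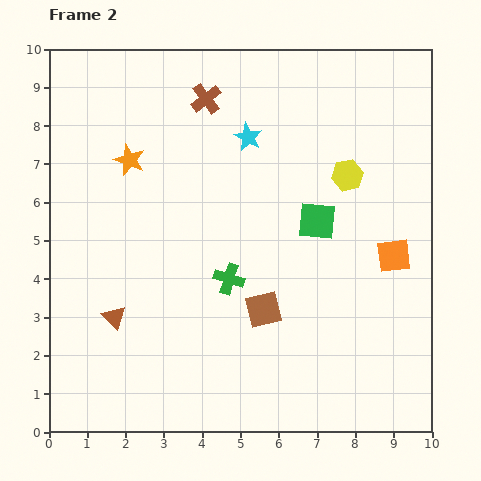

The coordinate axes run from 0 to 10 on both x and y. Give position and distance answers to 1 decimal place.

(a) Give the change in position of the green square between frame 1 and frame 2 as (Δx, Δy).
(-2.2, 2.9)

The green square was at (9.2, 2.6) in frame 1 and (7.0, 5.5) in frame 2.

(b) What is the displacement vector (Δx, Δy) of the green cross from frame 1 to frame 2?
(-1.9, -2.0)

The green cross was at (6.6, 6.0) in frame 1 and (4.7, 4.0) in frame 2.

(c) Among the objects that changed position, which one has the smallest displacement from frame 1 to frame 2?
the cyan star

(moved 0.9)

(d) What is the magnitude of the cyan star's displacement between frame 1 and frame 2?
0.9

The cyan star moved from (5.9, 8.3) to (5.2, 7.7), a distance of √(0.7² + 0.6²) ≈ 0.9.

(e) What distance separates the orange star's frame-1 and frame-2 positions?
1.9

The orange star moved from (3.8, 8.0) to (2.1, 7.1), a distance of √(1.7² + 0.9²) ≈ 1.9.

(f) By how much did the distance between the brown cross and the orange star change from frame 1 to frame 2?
+0.2

Distance in frame 1: 2.4. Distance in frame 2: 2.6.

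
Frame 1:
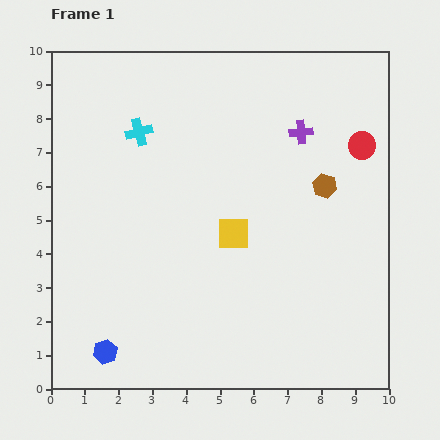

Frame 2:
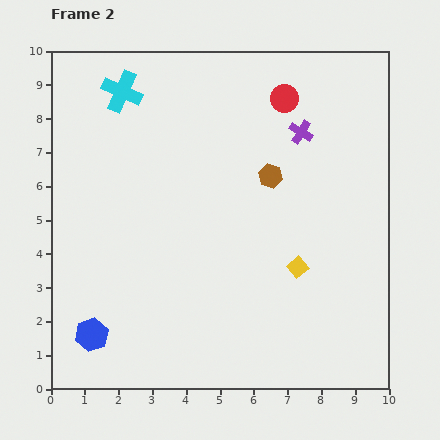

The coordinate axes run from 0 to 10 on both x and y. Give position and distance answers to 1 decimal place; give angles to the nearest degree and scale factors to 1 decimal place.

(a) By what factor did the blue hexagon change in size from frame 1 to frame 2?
1.4×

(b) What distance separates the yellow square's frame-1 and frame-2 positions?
2.1

The yellow square moved from (5.4, 4.6) to (7.3, 3.6), a distance of √(1.9² + 1.0²) ≈ 2.1.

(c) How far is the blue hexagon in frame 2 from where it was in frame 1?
0.6

The blue hexagon moved from (1.6, 1.1) to (1.2, 1.6), a distance of √(0.4² + 0.5²) ≈ 0.6.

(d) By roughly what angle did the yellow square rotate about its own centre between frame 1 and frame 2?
39° counter-clockwise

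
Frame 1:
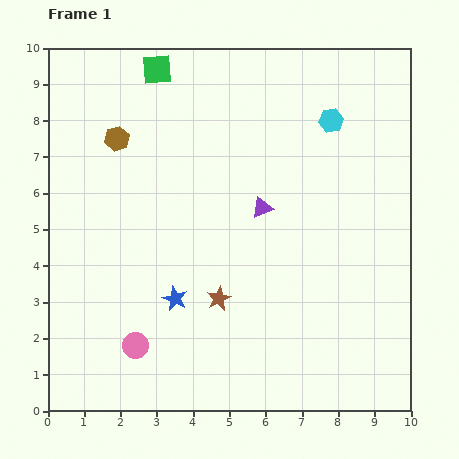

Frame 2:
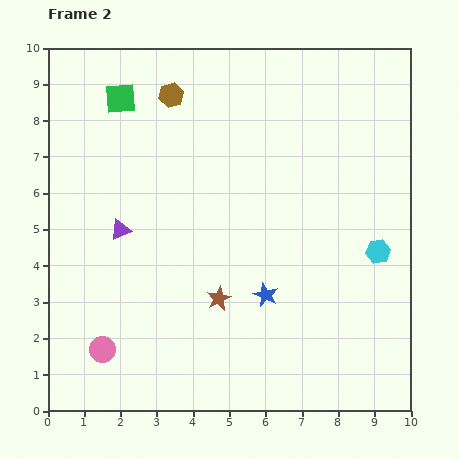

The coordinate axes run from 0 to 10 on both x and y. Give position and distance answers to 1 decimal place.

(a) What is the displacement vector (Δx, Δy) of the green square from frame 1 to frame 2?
(-1.0, -0.8)

The green square was at (3.0, 9.4) in frame 1 and (2.0, 8.6) in frame 2.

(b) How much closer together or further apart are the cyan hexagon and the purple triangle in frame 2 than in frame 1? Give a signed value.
+4.0

Distance in frame 1: 3.1. Distance in frame 2: 7.1.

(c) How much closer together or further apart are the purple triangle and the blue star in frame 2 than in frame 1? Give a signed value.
+0.9

Distance in frame 1: 3.5. Distance in frame 2: 4.4.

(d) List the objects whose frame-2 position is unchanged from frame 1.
the brown star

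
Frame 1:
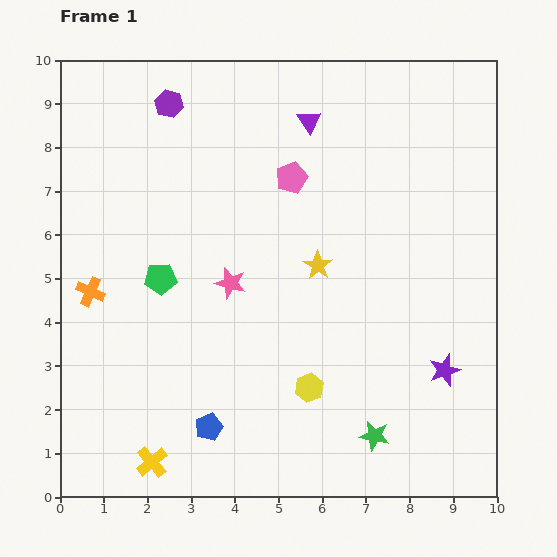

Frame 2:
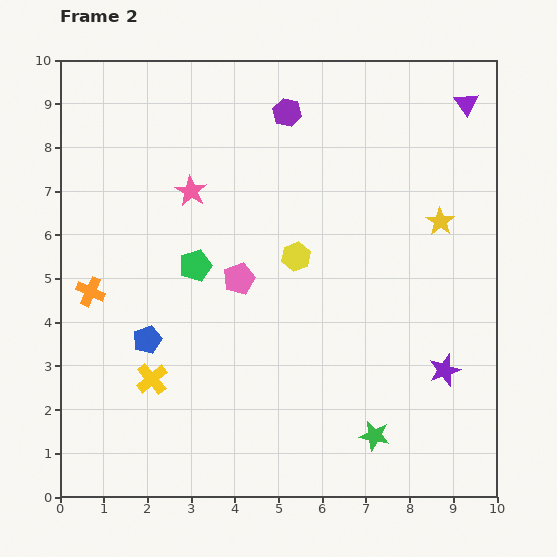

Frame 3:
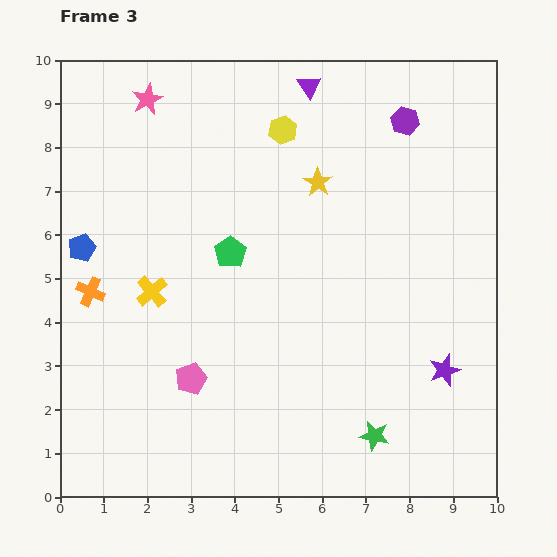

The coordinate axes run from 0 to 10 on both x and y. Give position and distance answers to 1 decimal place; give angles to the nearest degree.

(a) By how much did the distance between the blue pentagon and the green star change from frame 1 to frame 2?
+1.8

Distance in frame 1: 3.8. Distance in frame 2: 5.6.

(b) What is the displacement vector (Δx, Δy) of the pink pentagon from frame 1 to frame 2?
(-1.2, -2.3)

The pink pentagon was at (5.3, 7.3) in frame 1 and (4.1, 5.0) in frame 2.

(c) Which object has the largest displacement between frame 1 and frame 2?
the purple triangle

(moved 3.6; next 3.0)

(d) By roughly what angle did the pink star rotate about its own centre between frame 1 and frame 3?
31° clockwise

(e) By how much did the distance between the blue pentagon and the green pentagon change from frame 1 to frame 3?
-0.2

Distance in frame 1: 3.6. Distance in frame 3: 3.4.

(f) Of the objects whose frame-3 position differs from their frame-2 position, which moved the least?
the green pentagon

(moved 0.9)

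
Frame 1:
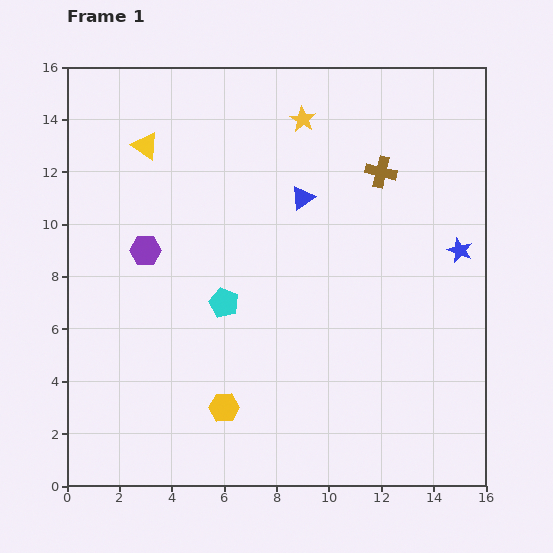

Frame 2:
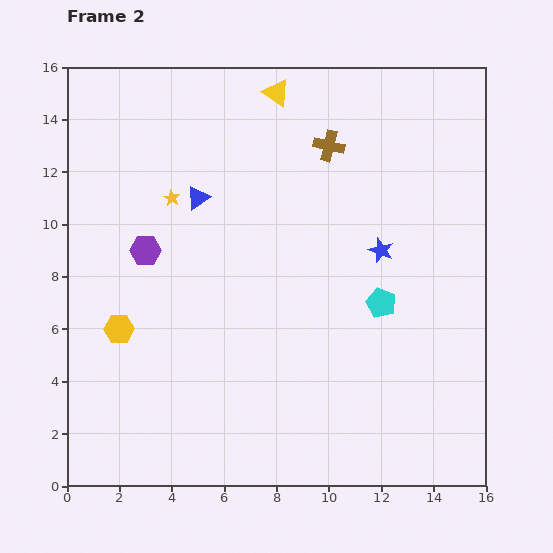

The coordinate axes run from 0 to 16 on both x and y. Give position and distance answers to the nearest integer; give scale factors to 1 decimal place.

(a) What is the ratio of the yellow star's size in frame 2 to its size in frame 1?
0.6×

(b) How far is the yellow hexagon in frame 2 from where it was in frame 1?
5

The yellow hexagon moved from (6, 3) to (2, 6), a distance of √(4² + 3²) ≈ 5.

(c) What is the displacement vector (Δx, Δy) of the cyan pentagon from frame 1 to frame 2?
(6, 0)

The cyan pentagon was at (6, 7) in frame 1 and (12, 7) in frame 2.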